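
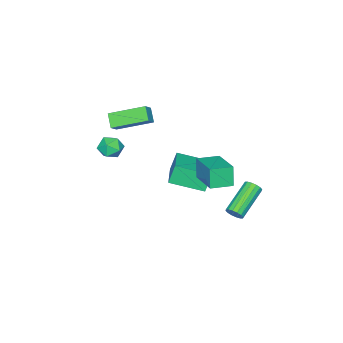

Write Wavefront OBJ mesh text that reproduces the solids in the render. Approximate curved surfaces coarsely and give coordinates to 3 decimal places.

v -0.102 -4.82 2.86
v 0.51 -4.654 3.396
v -1.131 -3.235 3.547
v -0.518 -3.07 4.082
v 0.298 -4.29 2.238
v 0.911 -4.125 2.773
v -0.73 -2.706 2.924
v -0.118 -2.54 3.46
v -0.42 1.702 1.249
v -0.672 1.473 2.379
v 0.555 3.29 1.789
v 0.303 3.061 2.919
v 0.577 1.059 1.341
v 0.325 0.83 2.471
v 1.552 2.647 1.881
v 1.3 2.418 3.011
v 3.211 -1.669 4.425
v 3.569 -1.251 3.968
v 3.351 -2.569 3.712
v 3.709 -2.151 3.255
v 3.999 -2.322 3.886
v 3.913 -1.765 4.326
v 3.007 -2.055 3.354
v 2.921 -1.498 3.794
v 3.442 -1.49 3.306
v 4.056 -1.655 3.634
v 2.864 -2.165 4.046
v 3.478 -2.33 4.374
v -3.828 -1.792 -2.785
v -4.239 -1.679 -1.664
v -2.258 -0.624 -2.328
v -2.668 -0.511 -1.206
v -2.812 -3.369 -2.254
v -3.222 -3.256 -1.132
v -1.241 -2.201 -1.796
v -1.652 -2.088 -0.675
v -0.761 2.385 -1.619
v -0.522 2.196 -1.223
v -2.26 2.046 -0.245
v -2.499 2.235 -0.641
v -0.522 2.452 -1.185
v -2.26 2.302 -0.207
v -0.587 2.69 -1.263
v -2.325 2.54 -0.285
v -0.698 2.847 -1.437
v -2.436 2.696 -0.459
v -0.826 2.879 -1.66
v -2.564 2.729 -0.681
v -0.937 2.779 -1.871
v -2.675 2.629 -0.893
v -1 2.574 -2.015
v -2.738 2.424 -1.037
v -1 2.318 -2.053
v -2.738 2.168 -1.075
v -0.935 2.08 -1.975
v -2.673 1.93 -0.997
v -0.824 1.924 -1.801
v -2.562 1.773 -0.823
v -0.696 1.891 -1.579
v -2.434 1.741 -0.6
v -0.585 1.991 -1.367
v -2.323 1.841 -0.389
f 2 4 1
f 5 2 1
f 1 4 3
f 3 5 1
f 2 8 4
f 6 2 5
f 6 8 2
f 4 8 3
f 7 5 3
f 3 8 7
f 7 6 5
f 8 6 7
f 10 12 9
f 13 10 9
f 9 12 11
f 11 13 9
f 10 16 12
f 14 10 13
f 14 16 10
f 12 16 11
f 15 13 11
f 11 16 15
f 15 14 13
f 16 14 15
f 17 28 22
f 17 22 18
f 17 18 24
f 17 24 27
f 17 27 28
f 18 22 26
f 22 28 21
f 28 27 19
f 27 24 23
f 24 18 25
f 20 26 21
f 20 21 19
f 20 19 23
f 20 23 25
f 20 25 26
f 21 26 22
f 19 21 28
f 23 19 27
f 25 23 24
f 26 25 18
f 30 32 29
f 33 30 29
f 29 32 31
f 31 33 29
f 30 36 32
f 34 30 33
f 34 36 30
f 32 36 31
f 35 33 31
f 31 36 35
f 35 34 33
f 36 34 35
f 38 37 41
f 38 41 39
f 39 41 42
f 39 42 40
f 41 37 43
f 41 43 42
f 42 43 44
f 42 44 40
f 43 37 45
f 43 45 44
f 44 45 46
f 44 46 40
f 45 37 47
f 45 47 46
f 46 47 48
f 46 48 40
f 47 37 49
f 47 49 48
f 48 49 50
f 48 50 40
f 49 37 51
f 49 51 50
f 50 51 52
f 50 52 40
f 51 37 53
f 51 53 52
f 52 53 54
f 52 54 40
f 53 37 55
f 53 55 54
f 54 55 56
f 54 56 40
f 55 37 57
f 55 57 56
f 56 57 58
f 56 58 40
f 57 37 59
f 57 59 58
f 58 59 60
f 58 60 40
f 59 37 61
f 59 61 60
f 60 61 62
f 60 62 40
f 61 37 38
f 61 38 62
f 62 38 39
f 62 39 40



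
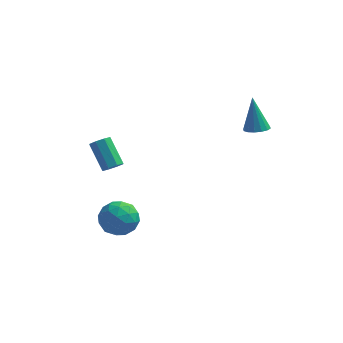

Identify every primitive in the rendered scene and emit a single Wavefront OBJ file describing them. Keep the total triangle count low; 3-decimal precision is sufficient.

v -2.798 -2.056 1.296
v -2.491 -2.357 1.729
v -3.375 -1.465 2.976
v -3.682 -1.164 2.544
v -2.277 -1.963 1.6
v -3.161 -1.071 2.847
v -2.368 -1.624 1.292
v -3.252 -0.731 2.539
v -2.711 -1.538 0.987
v -3.595 -0.645 2.234
v -3.105 -1.755 0.864
v -3.989 -0.863 2.111
v -3.319 -2.149 0.993
v -4.203 -1.257 2.24
v -3.228 -2.489 1.301
v -4.112 -1.596 2.548
v -2.885 -2.575 1.606
v -3.769 -1.682 2.853
v 3.657 3.21 1.538
v 4.272 2.878 1.749
v 3.283 3.79 3.542
v 4.375 3.231 1.665
v 4.286 3.579 1.548
v 4.028 3.828 1.428
v 3.671 3.911 1.337
v 3.31 3.806 1.3
v 3.042 3.542 1.327
v 2.938 3.188 1.41
v 3.027 2.84 1.528
v 3.285 2.591 1.648
v 3.642 2.508 1.738
v 4.004 2.613 1.775
v -3.246 -3.54 -1.419
v -2.647 -2.857 -0.756
v -1.713 -4.103 -2.224
v -1.114 -3.42 -1.561
v -1.628 -4.32 -1.123
v -2.575 -3.972 -0.626
v -1.785 -2.988 -2.354
v -2.732 -2.64 -1.857
v -1.744 -2.515 -1.334
v -1.647 -3.338 -0.573
v -2.713 -3.622 -2.407
v -2.616 -4.445 -1.646
v -3.081 -3.149 -1.017
v -1.279 -3.811 -1.963
v -1.581 -4.34 -1.706
v -1.229 -3.938 -1.316
v -3.039 -3.804 -0.94
v -2.686 -3.403 -0.551
v -2.088 -4.263 -0.766
v -1.674 -3.557 -2.429
v -1.321 -3.156 -2.04
v -3.131 -3.022 -1.664
v -2.779 -2.62 -1.274
v -2.272 -2.697 -2.214
v -2.198 -2.547 -0.967
v -1.297 -2.878 -1.44
v -1.691 -2.624 -1.906
v -2.248 -2.419 -1.614
v -2.141 -3.03 -0.52
v -1.24 -3.361 -0.993
v -1.542 -3.89 -0.736
v -2.099 -3.686 -0.443
v -1.61 -2.83 -0.86
v -3.12 -3.599 -1.987
v -2.219 -3.93 -2.46
v -2.261 -3.274 -2.537
v -2.818 -3.07 -2.244
v -3.063 -4.082 -1.54
v -2.162 -4.413 -2.013
v -2.112 -4.541 -1.366
v -2.669 -4.336 -1.074
v -2.75 -4.13 -2.12
f 2 1 5
f 2 5 3
f 3 5 6
f 3 6 4
f 5 1 7
f 5 7 6
f 6 7 8
f 6 8 4
f 7 1 9
f 7 9 8
f 8 9 10
f 8 10 4
f 9 1 11
f 9 11 10
f 10 11 12
f 10 12 4
f 11 1 13
f 11 13 12
f 12 13 14
f 12 14 4
f 13 1 15
f 13 15 14
f 14 15 16
f 14 16 4
f 15 1 17
f 15 17 16
f 16 17 18
f 16 18 4
f 17 1 2
f 17 2 18
f 18 2 3
f 18 3 4
f 20 19 22
f 20 22 21
f 22 19 23
f 22 23 21
f 23 19 24
f 23 24 21
f 24 19 25
f 24 25 21
f 25 19 26
f 25 26 21
f 26 19 27
f 26 27 21
f 27 19 28
f 27 28 21
f 28 19 29
f 28 29 21
f 29 19 30
f 29 30 21
f 30 19 31
f 30 31 21
f 31 19 32
f 31 32 21
f 32 19 20
f 32 20 21
f 33 70 49
f 70 44 73
f 49 73 38
f 70 73 49
f 33 49 45
f 49 38 50
f 45 50 34
f 49 50 45
f 33 45 54
f 45 34 55
f 54 55 40
f 45 55 54
f 33 54 66
f 54 40 69
f 66 69 43
f 54 69 66
f 33 66 70
f 66 43 74
f 70 74 44
f 66 74 70
f 34 50 61
f 50 38 64
f 61 64 42
f 50 64 61
f 38 73 51
f 73 44 72
f 51 72 37
f 73 72 51
f 44 74 71
f 74 43 67
f 71 67 35
f 74 67 71
f 43 69 68
f 69 40 56
f 68 56 39
f 69 56 68
f 40 55 60
f 55 34 57
f 60 57 41
f 55 57 60
f 36 62 48
f 62 42 63
f 48 63 37
f 62 63 48
f 36 48 46
f 48 37 47
f 46 47 35
f 48 47 46
f 36 46 53
f 46 35 52
f 53 52 39
f 46 52 53
f 36 53 58
f 53 39 59
f 58 59 41
f 53 59 58
f 36 58 62
f 58 41 65
f 62 65 42
f 58 65 62
f 37 63 51
f 63 42 64
f 51 64 38
f 63 64 51
f 35 47 71
f 47 37 72
f 71 72 44
f 47 72 71
f 39 52 68
f 52 35 67
f 68 67 43
f 52 67 68
f 41 59 60
f 59 39 56
f 60 56 40
f 59 56 60
f 42 65 61
f 65 41 57
f 61 57 34
f 65 57 61



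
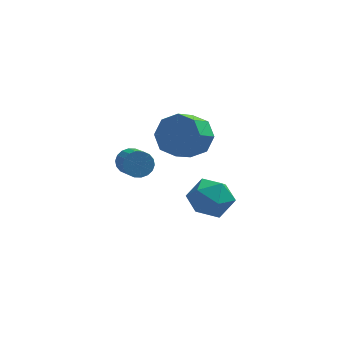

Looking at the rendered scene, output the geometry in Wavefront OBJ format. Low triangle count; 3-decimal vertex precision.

v 0.73 2.652 0.729
v 1.253 2.014 0.395
v 0.753 1.31 0.957
v 0.23 1.948 1.291
v 1.507 2.288 0.964
v 1.008 1.584 1.526
v 1.306 2.775 1.395
v 0.807 2.072 1.958
v 0.768 3.19 1.437
v 0.268 2.486 1.999
v 0.207 3.29 1.063
v -0.293 2.586 1.625
v -0.048 3.016 0.494
v -0.547 2.312 1.056
v 0.153 2.528 0.062
v -0.346 1.825 0.625
v 0.692 2.114 0.021
v 0.192 1.41 0.583
v 1.921 3.606 -3.696
v 2.312 3.091 -3.004
v 0.548 3.449 -3.036
v 0.939 2.934 -2.344
v 1.128 3.859 -2.41
v 1.976 3.956 -2.818
v 0.884 2.584 -3.222
v 1.732 2.681 -3.63
v 1.671 2.46 -2.711
v 1.822 3.248 -2.21
v 1.038 3.292 -3.83
v 1.189 4.08 -3.329
v -1.367 2.843 -0.726
v -0.893 2.808 -1.022
v -0.599 1.782 -0.43
v -1.073 1.817 -0.134
v -0.825 2.942 -0.823
v -0.53 1.917 -0.232
v -0.864 3.057 -0.605
v -0.57 2.031 -0.014
v -1.003 3.129 -0.411
v -0.708 2.103 0.18
v -1.214 3.144 -0.279
v -0.919 2.119 0.312
v -1.455 3.1 -0.236
v -1.161 2.074 0.355
v -1.679 3.005 -0.29
v -1.385 1.979 0.302
v -1.841 2.878 -0.43
v -1.547 1.852 0.162
v -1.91 2.743 -0.628
v -1.615 1.718 -0.037
v -1.87 2.629 -0.846
v -1.576 1.603 -0.255
v -1.732 2.557 -1.04
v -1.437 1.531 -0.449
v -1.521 2.541 -1.172
v -1.226 1.516 -0.581
v -1.279 2.586 -1.215
v -0.985 1.56 -0.624
v -1.055 2.681 -1.162
v -0.761 1.655 -0.57
f 2 1 5
f 2 5 3
f 3 5 6
f 3 6 4
f 5 1 7
f 5 7 6
f 6 7 8
f 6 8 4
f 7 1 9
f 7 9 8
f 8 9 10
f 8 10 4
f 9 1 11
f 9 11 10
f 10 11 12
f 10 12 4
f 11 1 13
f 11 13 12
f 12 13 14
f 12 14 4
f 13 1 15
f 13 15 14
f 14 15 16
f 14 16 4
f 15 1 17
f 15 17 16
f 16 17 18
f 16 18 4
f 17 1 2
f 17 2 18
f 18 2 3
f 18 3 4
f 19 30 24
f 19 24 20
f 19 20 26
f 19 26 29
f 19 29 30
f 20 24 28
f 24 30 23
f 30 29 21
f 29 26 25
f 26 20 27
f 22 28 23
f 22 23 21
f 22 21 25
f 22 25 27
f 22 27 28
f 23 28 24
f 21 23 30
f 25 21 29
f 27 25 26
f 28 27 20
f 32 31 35
f 32 35 33
f 33 35 36
f 33 36 34
f 35 31 37
f 35 37 36
f 36 37 38
f 36 38 34
f 37 31 39
f 37 39 38
f 38 39 40
f 38 40 34
f 39 31 41
f 39 41 40
f 40 41 42
f 40 42 34
f 41 31 43
f 41 43 42
f 42 43 44
f 42 44 34
f 43 31 45
f 43 45 44
f 44 45 46
f 44 46 34
f 45 31 47
f 45 47 46
f 46 47 48
f 46 48 34
f 47 31 49
f 47 49 48
f 48 49 50
f 48 50 34
f 49 31 51
f 49 51 50
f 50 51 52
f 50 52 34
f 51 31 53
f 51 53 52
f 52 53 54
f 52 54 34
f 53 31 55
f 53 55 54
f 54 55 56
f 54 56 34
f 55 31 57
f 55 57 56
f 56 57 58
f 56 58 34
f 57 31 59
f 57 59 58
f 58 59 60
f 58 60 34
f 59 31 32
f 59 32 60
f 60 32 33
f 60 33 34



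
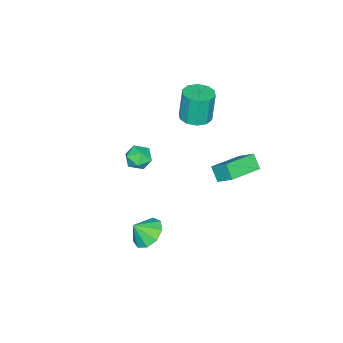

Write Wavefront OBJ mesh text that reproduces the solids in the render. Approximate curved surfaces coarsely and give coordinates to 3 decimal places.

v 1.018 -1.165 -2.975
v 1.38 -1.722 -3.553
v 1.462 -1.655 -2.225
v 1.745 -1.252 -3.463
v 1.77 -0.742 -3.145
v 1.443 -0.429 -2.747
v 0.917 -0.462 -2.456
v 0.438 -0.823 -2.408
v 0.23 -1.345 -2.625
v 0.391 -1.782 -3.006
v 0.845 -1.931 -3.372
v -2.913 1.665 -0.318
v -3.209 1.174 0.309
v -2.778 2.477 0.382
v -3.074 1.985 1.009
v -1.306 1.115 0.011
v -1.602 0.623 0.638
v -1.171 1.926 0.711
v -1.467 1.435 1.338
v -3.077 -1.03 2.298
v -2.439 -0.606 2.377
v -2.665 -0.566 3.981
v -3.303 -0.99 3.902
v -2.807 -0.309 2.318
v -3.033 -0.269 3.922
v -3.278 -0.288 2.251
v -3.503 -0.248 3.855
v -3.672 -0.55 2.202
v -3.897 -0.51 3.806
v -3.839 -0.996 2.19
v -4.065 -0.956 3.794
v -3.715 -1.454 2.219
v -3.941 -1.414 3.823
v -3.347 -1.751 2.278
v -3.573 -1.711 3.882
v -2.877 -1.772 2.345
v -3.102 -1.732 3.949
v -2.483 -1.51 2.394
v -2.708 -1.47 3.998
v -2.315 -1.064 2.406
v -2.541 -1.024 4.01
v -2.872 -3.321 -1.786
v -2.169 -3.274 -1.998
v -2.551 -4.026 -0.882
v -1.848 -3.979 -1.094
v -2.188 -3.39 -0.813
v -2.387 -2.954 -1.372
v -2.333 -4.346 -1.508
v -2.532 -3.91 -2.067
v -1.836 -3.907 -1.827
v -1.746 -3.316 -1.397
v -2.974 -3.984 -1.483
v -2.884 -3.393 -1.053
f 2 1 4
f 2 4 3
f 4 1 5
f 4 5 3
f 5 1 6
f 5 6 3
f 6 1 7
f 6 7 3
f 7 1 8
f 7 8 3
f 8 1 9
f 8 9 3
f 9 1 10
f 9 10 3
f 10 1 11
f 10 11 3
f 11 1 2
f 11 2 3
f 13 15 12
f 16 13 12
f 12 15 14
f 14 16 12
f 13 19 15
f 17 13 16
f 17 19 13
f 15 19 14
f 18 16 14
f 14 19 18
f 18 17 16
f 19 17 18
f 21 20 24
f 21 24 22
f 22 24 25
f 22 25 23
f 24 20 26
f 24 26 25
f 25 26 27
f 25 27 23
f 26 20 28
f 26 28 27
f 27 28 29
f 27 29 23
f 28 20 30
f 28 30 29
f 29 30 31
f 29 31 23
f 30 20 32
f 30 32 31
f 31 32 33
f 31 33 23
f 32 20 34
f 32 34 33
f 33 34 35
f 33 35 23
f 34 20 36
f 34 36 35
f 35 36 37
f 35 37 23
f 36 20 38
f 36 38 37
f 37 38 39
f 37 39 23
f 38 20 40
f 38 40 39
f 39 40 41
f 39 41 23
f 40 20 21
f 40 21 41
f 41 21 22
f 41 22 23
f 42 53 47
f 42 47 43
f 42 43 49
f 42 49 52
f 42 52 53
f 43 47 51
f 47 53 46
f 53 52 44
f 52 49 48
f 49 43 50
f 45 51 46
f 45 46 44
f 45 44 48
f 45 48 50
f 45 50 51
f 46 51 47
f 44 46 53
f 48 44 52
f 50 48 49
f 51 50 43



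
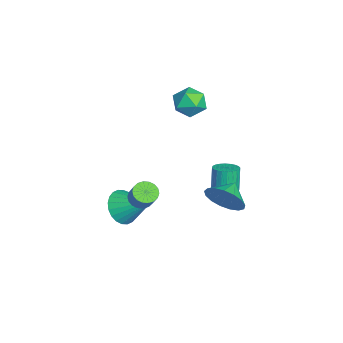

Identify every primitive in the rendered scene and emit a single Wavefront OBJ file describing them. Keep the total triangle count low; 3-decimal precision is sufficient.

v 0.825 2.832 -2.783
v 1.4 3.179 -2.028
v -0.045 3.388 -2.377
v 1.45 3.512 -2.375
v 1.358 3.69 -2.815
v 1.143 3.67 -3.248
v 0.856 3.459 -3.575
v 0.562 3.104 -3.72
v 0.328 2.687 -3.65
v 0.208 2.303 -3.382
v 0.229 2.04 -2.977
v 0.387 1.959 -2.527
v 0.646 2.078 -2.136
v 0.945 2.369 -1.894
v 1.217 2.767 -1.855
v 0.004 -1.652 -3.751
v 0.342 -1.239 -4.537
v 0.816 -0.368 -2.729
v 0.017 -1.065 -4.498
v -0.31 -0.98 -4.345
v -0.589 -0.997 -4.101
v -0.777 -1.114 -3.805
v -0.847 -1.313 -3.5
v -0.787 -1.563 -3.233
v -0.607 -1.827 -3.045
v -0.333 -2.064 -2.965
v -0.009 -2.238 -3.004
v 0.318 -2.323 -3.157
v 0.597 -2.306 -3.4
v 0.786 -2.189 -3.697
v 0.856 -1.99 -4.002
v 0.796 -1.74 -4.269
v 0.615 -1.476 -4.457
v 1.925 -0.925 -1.537
v 2.401 -0.843 -1.877
v 2.95 -0.654 -1.063
v 2.475 -0.735 -0.723
v 2.297 -0.602 -1.863
v 2.846 -0.413 -1.049
v 2.119 -0.426 -1.784
v 2.669 -0.236 -0.97
v 1.903 -0.347 -1.657
v 2.453 -0.158 -0.843
v 1.692 -0.384 -1.505
v 2.241 -0.194 -0.692
v 1.527 -0.527 -1.36
v 2.076 -0.338 -0.547
v 1.44 -0.749 -1.25
v 1.99 -0.56 -0.437
v 1.45 -1.006 -1.197
v 1.999 -0.817 -0.383
v 1.554 -1.247 -1.211
v 2.103 -1.058 -0.397
v 1.731 -1.424 -1.29
v 2.281 -1.234 -0.476
v 1.947 -1.502 -1.417
v 2.497 -1.313 -0.603
v 2.159 -1.466 -1.568
v 2.708 -1.276 -0.755
v 2.324 -1.322 -1.713
v 2.873 -1.133 -0.9
v 2.41 -1.1 -1.823
v 2.96 -0.911 -1.01
v -1.101 3.045 -3.697
v -0.688 2.585 -3.536
v -1.085 2.654 -2.321
v -1.499 3.115 -2.483
v -0.548 2.789 -3.502
v -0.946 2.858 -2.287
v -0.493 3.033 -3.498
v -0.891 3.102 -2.283
v -0.531 3.278 -3.524
v -0.928 3.347 -2.309
v -0.655 3.488 -3.577
v -1.053 3.557 -2.362
v -0.848 3.631 -3.648
v -1.245 3.7 -2.433
v -1.079 3.684 -3.726
v -1.476 3.753 -2.511
v -1.313 3.641 -3.8
v -1.71 3.71 -2.586
v -1.515 3.506 -3.859
v -1.912 3.575 -2.644
v -1.654 3.302 -3.893
v -2.052 3.371 -2.678
v -1.709 3.058 -3.897
v -2.107 3.127 -2.682
v -1.672 2.813 -3.871
v -2.069 2.882 -2.656
v -1.547 2.603 -3.818
v -1.945 2.672 -2.603
v -1.355 2.46 -3.747
v -1.752 2.529 -2.532
v -1.124 2.407 -3.669
v -1.521 2.476 -2.454
v -0.89 2.45 -3.594
v -1.287 2.519 -2.38
v -1.297 2.18 1.785
v -0.808 1.679 2.307
v -2.332 1.221 1.833
v -1.843 0.72 2.355
v -2.163 1.476 2.65
v -1.523 2.069 2.621
v -1.617 0.831 1.519
v -0.977 1.424 1.49
v -1.006 0.845 2.143
v -1.344 1.244 2.842
v -1.796 1.656 1.298
v -2.134 2.055 1.997
f 2 1 4
f 2 4 3
f 4 1 5
f 4 5 3
f 5 1 6
f 5 6 3
f 6 1 7
f 6 7 3
f 7 1 8
f 7 8 3
f 8 1 9
f 8 9 3
f 9 1 10
f 9 10 3
f 10 1 11
f 10 11 3
f 11 1 12
f 11 12 3
f 12 1 13
f 12 13 3
f 13 1 14
f 13 14 3
f 14 1 15
f 14 15 3
f 15 1 2
f 15 2 3
f 17 16 19
f 17 19 18
f 19 16 20
f 19 20 18
f 20 16 21
f 20 21 18
f 21 16 22
f 21 22 18
f 22 16 23
f 22 23 18
f 23 16 24
f 23 24 18
f 24 16 25
f 24 25 18
f 25 16 26
f 25 26 18
f 26 16 27
f 26 27 18
f 27 16 28
f 27 28 18
f 28 16 29
f 28 29 18
f 29 16 30
f 29 30 18
f 30 16 31
f 30 31 18
f 31 16 32
f 31 32 18
f 32 16 33
f 32 33 18
f 33 16 17
f 33 17 18
f 35 34 38
f 35 38 36
f 36 38 39
f 36 39 37
f 38 34 40
f 38 40 39
f 39 40 41
f 39 41 37
f 40 34 42
f 40 42 41
f 41 42 43
f 41 43 37
f 42 34 44
f 42 44 43
f 43 44 45
f 43 45 37
f 44 34 46
f 44 46 45
f 45 46 47
f 45 47 37
f 46 34 48
f 46 48 47
f 47 48 49
f 47 49 37
f 48 34 50
f 48 50 49
f 49 50 51
f 49 51 37
f 50 34 52
f 50 52 51
f 51 52 53
f 51 53 37
f 52 34 54
f 52 54 53
f 53 54 55
f 53 55 37
f 54 34 56
f 54 56 55
f 55 56 57
f 55 57 37
f 56 34 58
f 56 58 57
f 57 58 59
f 57 59 37
f 58 34 60
f 58 60 59
f 59 60 61
f 59 61 37
f 60 34 62
f 60 62 61
f 61 62 63
f 61 63 37
f 62 34 35
f 62 35 63
f 63 35 36
f 63 36 37
f 65 64 68
f 65 68 66
f 66 68 69
f 66 69 67
f 68 64 70
f 68 70 69
f 69 70 71
f 69 71 67
f 70 64 72
f 70 72 71
f 71 72 73
f 71 73 67
f 72 64 74
f 72 74 73
f 73 74 75
f 73 75 67
f 74 64 76
f 74 76 75
f 75 76 77
f 75 77 67
f 76 64 78
f 76 78 77
f 77 78 79
f 77 79 67
f 78 64 80
f 78 80 79
f 79 80 81
f 79 81 67
f 80 64 82
f 80 82 81
f 81 82 83
f 81 83 67
f 82 64 84
f 82 84 83
f 83 84 85
f 83 85 67
f 84 64 86
f 84 86 85
f 85 86 87
f 85 87 67
f 86 64 88
f 86 88 87
f 87 88 89
f 87 89 67
f 88 64 90
f 88 90 89
f 89 90 91
f 89 91 67
f 90 64 92
f 90 92 91
f 91 92 93
f 91 93 67
f 92 64 94
f 92 94 93
f 93 94 95
f 93 95 67
f 94 64 96
f 94 96 95
f 95 96 97
f 95 97 67
f 96 64 65
f 96 65 97
f 97 65 66
f 97 66 67
f 98 109 103
f 98 103 99
f 98 99 105
f 98 105 108
f 98 108 109
f 99 103 107
f 103 109 102
f 109 108 100
f 108 105 104
f 105 99 106
f 101 107 102
f 101 102 100
f 101 100 104
f 101 104 106
f 101 106 107
f 102 107 103
f 100 102 109
f 104 100 108
f 106 104 105
f 107 106 99



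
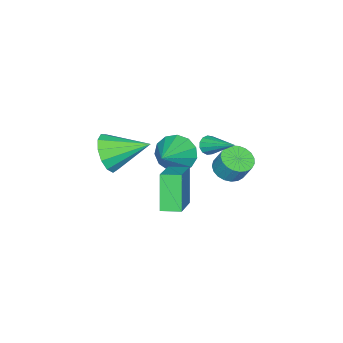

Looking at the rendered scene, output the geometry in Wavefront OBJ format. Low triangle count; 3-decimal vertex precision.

v -4.817 -0.745 -1.565
v -4.46 -0.228 -2.444
v -3.063 -0.375 -0.635
v -4.733 0.191 -2.097
v -5.032 0.313 -1.581
v -5.263 0.099 -1.06
v -5.353 -0.383 -0.7
v -5.272 -0.98 -0.614
v -5.047 -1.503 -0.83
v -4.749 -1.785 -1.28
v -4.473 -1.737 -1.82
v -4.306 -1.374 -2.279
v -4.301 -0.812 -2.512
v 1.195 -0.257 2.59
v 1.972 -0.242 3.325
v 0.385 1.437 3.41
v 2.174 0.081 2.858
v 2.066 0.297 2.306
v 1.681 0.336 1.843
v 1.142 0.187 1.618
v 0.62 -0.103 1.701
v 0.28 -0.442 2.067
v 0.232 -0.722 2.598
v 0.489 -0.855 3.127
v 0.971 -0.798 3.485
v 1.524 -0.57 3.559
v -3.445 3.076 -0.047
v -2.874 3.567 -0.37
v -2.764 4.095 0.623
v -3.335 3.604 0.947
v -3.16 3.742 -0.432
v -3.05 4.269 0.562
v -3.496 3.801 -0.426
v -3.386 4.329 0.567
v -3.823 3.736 -0.355
v -3.713 4.263 0.638
v -4.084 3.556 -0.231
v -3.975 4.083 0.763
v -4.235 3.293 -0.074
v -4.126 3.82 0.919
v -4.25 2.993 0.087
v -4.14 3.52 1.08
v -4.125 2.707 0.225
v -4.015 3.234 1.218
v -3.882 2.485 0.316
v -3.773 3.012 1.309
v -3.564 2.365 0.344
v -3.455 2.893 1.337
v -3.226 2.369 0.305
v -3.116 2.896 1.298
v -2.925 2.494 0.205
v -2.815 3.022 1.198
v -2.714 2.72 0.062
v -2.604 3.248 1.055
v -2.629 3.008 -0.101
v -2.52 3.536 0.893
v -2.686 3.308 -0.253
v -2.576 3.835 0.74
v 0.335 2.328 -0.173
v -0.409 1.825 1.535
v -0.076 3.181 -0.101
v -0.82 2.678 1.608
v 2.12 3.102 0.832
v 1.376 2.599 2.541
v 1.709 3.955 0.905
v 0.965 3.452 2.613
v -1.691 3.097 2.718
v -1.355 2.846 3.025
v -1.349 4.663 3.622
v -1.2 2.945 2.796
v -1.202 3.091 2.542
v -1.359 3.24 2.345
v -1.622 3.343 2.265
v -1.906 3.368 2.33
v -2.123 3.307 2.518
v -2.202 3.179 2.769
v -2.12 3.026 3.004
v -1.901 2.894 3.149
v -1.616 2.828 3.156
f 2 1 4
f 2 4 3
f 4 1 5
f 4 5 3
f 5 1 6
f 5 6 3
f 6 1 7
f 6 7 3
f 7 1 8
f 7 8 3
f 8 1 9
f 8 9 3
f 9 1 10
f 9 10 3
f 10 1 11
f 10 11 3
f 11 1 12
f 11 12 3
f 12 1 13
f 12 13 3
f 13 1 2
f 13 2 3
f 15 14 17
f 15 17 16
f 17 14 18
f 17 18 16
f 18 14 19
f 18 19 16
f 19 14 20
f 19 20 16
f 20 14 21
f 20 21 16
f 21 14 22
f 21 22 16
f 22 14 23
f 22 23 16
f 23 14 24
f 23 24 16
f 24 14 25
f 24 25 16
f 25 14 26
f 25 26 16
f 26 14 15
f 26 15 16
f 28 27 31
f 28 31 29
f 29 31 32
f 29 32 30
f 31 27 33
f 31 33 32
f 32 33 34
f 32 34 30
f 33 27 35
f 33 35 34
f 34 35 36
f 34 36 30
f 35 27 37
f 35 37 36
f 36 37 38
f 36 38 30
f 37 27 39
f 37 39 38
f 38 39 40
f 38 40 30
f 39 27 41
f 39 41 40
f 40 41 42
f 40 42 30
f 41 27 43
f 41 43 42
f 42 43 44
f 42 44 30
f 43 27 45
f 43 45 44
f 44 45 46
f 44 46 30
f 45 27 47
f 45 47 46
f 46 47 48
f 46 48 30
f 47 27 49
f 47 49 48
f 48 49 50
f 48 50 30
f 49 27 51
f 49 51 50
f 50 51 52
f 50 52 30
f 51 27 53
f 51 53 52
f 52 53 54
f 52 54 30
f 53 27 55
f 53 55 54
f 54 55 56
f 54 56 30
f 55 27 57
f 55 57 56
f 56 57 58
f 56 58 30
f 57 27 28
f 57 28 58
f 58 28 29
f 58 29 30
f 60 62 59
f 63 60 59
f 59 62 61
f 61 63 59
f 60 66 62
f 64 60 63
f 64 66 60
f 62 66 61
f 65 63 61
f 61 66 65
f 65 64 63
f 66 64 65
f 68 67 70
f 68 70 69
f 70 67 71
f 70 71 69
f 71 67 72
f 71 72 69
f 72 67 73
f 72 73 69
f 73 67 74
f 73 74 69
f 74 67 75
f 74 75 69
f 75 67 76
f 75 76 69
f 76 67 77
f 76 77 69
f 77 67 78
f 77 78 69
f 78 67 79
f 78 79 69
f 79 67 68
f 79 68 69



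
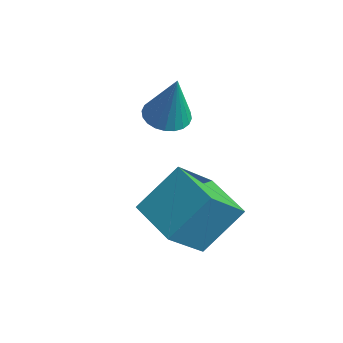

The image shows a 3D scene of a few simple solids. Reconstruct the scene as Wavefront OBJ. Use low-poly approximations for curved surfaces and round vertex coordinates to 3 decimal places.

v 0.301 -4.204 -2.093
v 0.824 -2.844 -0.857
v 0.588 -2.893 -3.656
v 1.11 -1.533 -2.421
v 1.91 -4.707 -2.219
v 2.432 -3.347 -0.984
v 2.196 -3.396 -3.783
v 2.719 -2.036 -2.547
v -0.923 -1.173 -0.606
v -0.171 -1.326 -0.751
v -0.557 -1.107 1.226
v -0.174 -1.022 -0.761
v -0.29 -0.741 -0.748
v -0.502 -0.525 -0.714
v -0.779 -0.409 -0.663
v -1.077 -0.409 -0.604
v -1.352 -0.525 -0.544
v -1.562 -0.74 -0.495
v -1.674 -1.021 -0.462
v -1.672 -1.325 -0.451
v -1.556 -1.606 -0.464
v -1.343 -1.821 -0.499
v -1.067 -1.938 -0.55
v -0.768 -1.938 -0.609
v -0.493 -1.822 -0.668
v -0.284 -1.607 -0.718
f 2 4 1
f 5 2 1
f 1 4 3
f 3 5 1
f 2 8 4
f 6 2 5
f 6 8 2
f 4 8 3
f 7 5 3
f 3 8 7
f 7 6 5
f 8 6 7
f 10 9 12
f 10 12 11
f 12 9 13
f 12 13 11
f 13 9 14
f 13 14 11
f 14 9 15
f 14 15 11
f 15 9 16
f 15 16 11
f 16 9 17
f 16 17 11
f 17 9 18
f 17 18 11
f 18 9 19
f 18 19 11
f 19 9 20
f 19 20 11
f 20 9 21
f 20 21 11
f 21 9 22
f 21 22 11
f 22 9 23
f 22 23 11
f 23 9 24
f 23 24 11
f 24 9 25
f 24 25 11
f 25 9 26
f 25 26 11
f 26 9 10
f 26 10 11



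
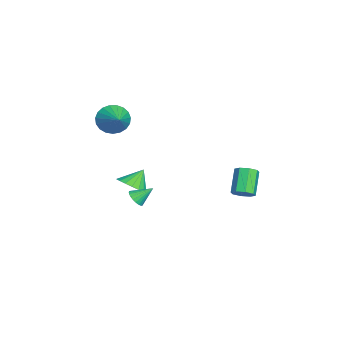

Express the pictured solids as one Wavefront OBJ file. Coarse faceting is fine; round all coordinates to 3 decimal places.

v -0.11 3.571 -2.88
v 0.273 3.153 -2.437
v -0.927 3.371 -1.196
v -1.31 3.789 -1.64
v 0.411 3.685 -2.397
v -0.789 3.903 -1.156
v 0.244 4.151 -2.64
v -0.957 4.368 -1.399
v -0.131 4.277 -3.024
v -1.331 4.494 -1.783
v -0.493 3.989 -3.324
v -1.693 4.207 -2.083
v -0.631 3.457 -3.364
v -1.831 3.675 -2.123
v -0.463 2.992 -3.121
v -1.664 3.209 -1.88
v -0.089 2.866 -2.737
v -1.289 3.083 -1.496
v -1.019 -2.791 -2.846
v -0.304 -3.11 -2.192
v -1.641 -2.109 -1.834
v -0.131 -2.72 -2.348
v -0.134 -2.344 -2.603
v -0.313 -2.057 -2.906
v -0.631 -1.915 -3.197
v -1.026 -1.946 -3.419
v -1.419 -2.145 -3.527
v -1.733 -2.471 -3.5
v -1.906 -2.861 -3.344
v -1.903 -3.237 -3.09
v -1.725 -3.524 -2.787
v -1.407 -3.666 -2.496
v -1.012 -3.635 -2.274
v -0.618 -3.436 -2.166
v -3.637 -3.93 1.201
v -3.299 -3.505 0.302
v -1.983 -3.47 2.039
v -3.492 -3.165 0.496
v -3.71 -2.957 0.812
v -3.915 -2.918 1.195
v -4.073 -3.053 1.58
v -4.154 -3.34 1.898
v -4.147 -3.729 2.097
v -4.051 -4.153 2.14
v -3.883 -4.538 2.021
v -3.673 -4.818 1.76
v -3.457 -4.945 1.403
v -3.272 -4.896 1.01
v -3.149 -4.68 0.651
v -3.112 -4.334 0.387
v -3.165 -3.919 0.263
v 3.279 -2.358 -1.191
v 3.854 -2.204 -1.323
v 3.201 -1.422 -0.429
v 3.734 -2.08 -1.487
v 3.544 -1.999 -1.606
v 3.314 -1.973 -1.662
v 3.079 -2.005 -1.646
v 2.874 -2.091 -1.561
v 2.731 -2.218 -1.419
v 2.671 -2.366 -1.243
v 2.704 -2.513 -1.059
v 2.824 -2.637 -0.895
v 3.013 -2.718 -0.776
v 3.243 -2.744 -0.72
v 3.478 -2.712 -0.736
v 3.683 -2.626 -0.821
v 3.827 -2.499 -0.962
v 3.886 -2.351 -1.139
f 2 1 5
f 2 5 3
f 3 5 6
f 3 6 4
f 5 1 7
f 5 7 6
f 6 7 8
f 6 8 4
f 7 1 9
f 7 9 8
f 8 9 10
f 8 10 4
f 9 1 11
f 9 11 10
f 10 11 12
f 10 12 4
f 11 1 13
f 11 13 12
f 12 13 14
f 12 14 4
f 13 1 15
f 13 15 14
f 14 15 16
f 14 16 4
f 15 1 17
f 15 17 16
f 16 17 18
f 16 18 4
f 17 1 2
f 17 2 18
f 18 2 3
f 18 3 4
f 20 19 22
f 20 22 21
f 22 19 23
f 22 23 21
f 23 19 24
f 23 24 21
f 24 19 25
f 24 25 21
f 25 19 26
f 25 26 21
f 26 19 27
f 26 27 21
f 27 19 28
f 27 28 21
f 28 19 29
f 28 29 21
f 29 19 30
f 29 30 21
f 30 19 31
f 30 31 21
f 31 19 32
f 31 32 21
f 32 19 33
f 32 33 21
f 33 19 34
f 33 34 21
f 34 19 20
f 34 20 21
f 36 35 38
f 36 38 37
f 38 35 39
f 38 39 37
f 39 35 40
f 39 40 37
f 40 35 41
f 40 41 37
f 41 35 42
f 41 42 37
f 42 35 43
f 42 43 37
f 43 35 44
f 43 44 37
f 44 35 45
f 44 45 37
f 45 35 46
f 45 46 37
f 46 35 47
f 46 47 37
f 47 35 48
f 47 48 37
f 48 35 49
f 48 49 37
f 49 35 50
f 49 50 37
f 50 35 51
f 50 51 37
f 51 35 36
f 51 36 37
f 53 52 55
f 53 55 54
f 55 52 56
f 55 56 54
f 56 52 57
f 56 57 54
f 57 52 58
f 57 58 54
f 58 52 59
f 58 59 54
f 59 52 60
f 59 60 54
f 60 52 61
f 60 61 54
f 61 52 62
f 61 62 54
f 62 52 63
f 62 63 54
f 63 52 64
f 63 64 54
f 64 52 65
f 64 65 54
f 65 52 66
f 65 66 54
f 66 52 67
f 66 67 54
f 67 52 68
f 67 68 54
f 68 52 69
f 68 69 54
f 69 52 53
f 69 53 54



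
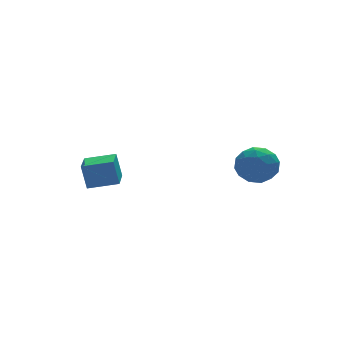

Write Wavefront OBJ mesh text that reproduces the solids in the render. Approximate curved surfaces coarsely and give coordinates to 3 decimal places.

v 1.957 -2.559 0.223
v 2.348 -1.929 0.846
v 2.932 -3.671 0.734
v 3.323 -3.041 1.357
v 2.417 -3.354 1.49
v 1.814 -2.667 1.174
v 3.466 -2.933 0.406
v 2.863 -2.246 0.09
v 3.28 -2.161 0.959
v 2.632 -2.421 1.628
v 2.648 -3.179 -0.048
v 2 -3.439 0.621
v 2.067 -2.146 0.489
v 3.213 -3.454 1.091
v 2.681 -3.637 1.169
v 2.911 -3.268 1.535
v 1.753 -2.58 0.682
v 1.983 -2.21 1.048
v 2.024 -3.048 1.427
v 3.297 -3.39 0.532
v 3.527 -3.02 0.898
v 2.369 -2.332 0.045
v 2.599 -1.963 0.411
v 3.256 -2.552 0.153
v 2.844 -1.913 0.922
v 3.418 -2.566 1.222
v 3.501 -2.503 0.664
v 3.147 -2.099 0.478
v 2.464 -2.066 1.315
v 3.037 -2.719 1.616
v 2.505 -2.903 1.694
v 2.15 -2.499 1.508
v 3.012 -2.202 1.382
v 2.243 -2.881 -0.036
v 2.816 -3.534 0.265
v 3.13 -3.101 0.072
v 2.775 -2.697 -0.114
v 1.862 -3.034 0.358
v 2.436 -3.687 0.658
v 2.133 -3.501 1.102
v 1.779 -3.097 0.916
v 2.268 -3.398 0.198
v -3.075 1.197 -1.21
v -3.233 1.444 -0.036
v -2.455 2.494 -1.399
v -2.612 2.741 -0.225
v -1.868 0.659 -0.935
v -2.025 0.906 0.239
v -1.247 1.956 -1.124
v -1.405 2.203 0.05
f 1 38 17
f 38 12 41
f 17 41 6
f 38 41 17
f 1 17 13
f 17 6 18
f 13 18 2
f 17 18 13
f 1 13 22
f 13 2 23
f 22 23 8
f 13 23 22
f 1 22 34
f 22 8 37
f 34 37 11
f 22 37 34
f 1 34 38
f 34 11 42
f 38 42 12
f 34 42 38
f 2 18 29
f 18 6 32
f 29 32 10
f 18 32 29
f 6 41 19
f 41 12 40
f 19 40 5
f 41 40 19
f 12 42 39
f 42 11 35
f 39 35 3
f 42 35 39
f 11 37 36
f 37 8 24
f 36 24 7
f 37 24 36
f 8 23 28
f 23 2 25
f 28 25 9
f 23 25 28
f 4 30 16
f 30 10 31
f 16 31 5
f 30 31 16
f 4 16 14
f 16 5 15
f 14 15 3
f 16 15 14
f 4 14 21
f 14 3 20
f 21 20 7
f 14 20 21
f 4 21 26
f 21 7 27
f 26 27 9
f 21 27 26
f 4 26 30
f 26 9 33
f 30 33 10
f 26 33 30
f 5 31 19
f 31 10 32
f 19 32 6
f 31 32 19
f 3 15 39
f 15 5 40
f 39 40 12
f 15 40 39
f 7 20 36
f 20 3 35
f 36 35 11
f 20 35 36
f 9 27 28
f 27 7 24
f 28 24 8
f 27 24 28
f 10 33 29
f 33 9 25
f 29 25 2
f 33 25 29
f 44 46 43
f 47 44 43
f 43 46 45
f 45 47 43
f 44 50 46
f 48 44 47
f 48 50 44
f 46 50 45
f 49 47 45
f 45 50 49
f 49 48 47
f 50 48 49



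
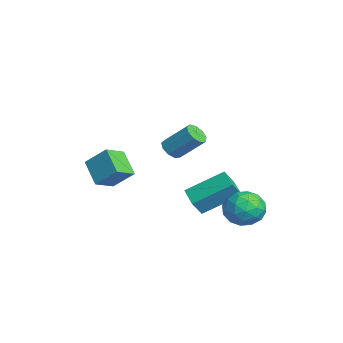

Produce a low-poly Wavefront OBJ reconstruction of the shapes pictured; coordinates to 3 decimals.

v 3.708 -1.658 2.397
v 3.893 -1.358 2.029
v 4.357 -0.482 2.974
v 4.172 -0.782 3.343
v 3.565 -1.266 2.104
v 4.029 -0.39 3.049
v 3.304 -1.358 2.317
v 3.768 -0.481 3.262
v 3.232 -1.59 2.567
v 3.696 -0.713 3.512
v 3.383 -1.854 2.738
v 3.846 -0.977 3.683
v 3.686 -2.026 2.749
v 4.149 -1.15 3.695
v 3.999 -2.027 2.596
v 4.463 -1.15 3.542
v 4.176 -1.855 2.35
v 4.64 -0.978 3.295
v 4.135 -1.591 2.126
v 4.598 -0.714 3.071
v -0.941 -4.254 -0.125
v -0.479 -3.463 0.71
v -1.503 -3.458 -0.568
v -1.041 -2.667 0.267
v 0.061 -3.993 -0.927
v 0.523 -3.202 -0.092
v -0.501 -3.197 -1.37
v -0.039 -2.406 -0.535
v 2.921 1.882 -0.697
v 3.74 1.643 -0.997
v 2.3 0.997 -1.683
v 3.119 0.758 -1.983
v 2.845 0.497 -1.162
v 3.229 1.044 -0.553
v 2.811 1.596 -2.127
v 3.195 2.143 -1.518
v 3.672 1.466 -1.882
v 3.693 0.787 -1.285
v 2.347 1.853 -1.395
v 2.368 1.174 -0.798
v 3.385 1.84 -0.76
v 2.655 0.8 -1.92
v 2.494 0.646 -1.437
v 2.975 0.506 -1.614
v 3.084 1.488 -0.499
v 3.566 1.348 -0.676
v 3.04 0.674 -0.773
v 2.474 1.292 -2.004
v 2.956 1.152 -2.181
v 3.065 2.134 -1.066
v 3.546 1.994 -1.243
v 3 1.966 -1.907
v 3.826 1.596 -1.457
v 3.461 1.076 -2.036
v 3.28 1.568 -2.121
v 3.506 1.89 -1.763
v 3.838 1.197 -1.106
v 3.474 0.676 -1.686
v 3.313 0.523 -1.203
v 3.538 0.845 -0.845
v 3.799 1.093 -1.626
v 2.566 1.964 -0.994
v 2.202 1.443 -1.574
v 2.502 1.795 -1.835
v 2.727 2.117 -1.477
v 2.579 1.564 -0.644
v 2.214 1.044 -1.223
v 2.534 0.75 -0.917
v 2.76 1.072 -0.559
v 2.241 1.547 -1.054
v -0.562 0.094 -2.492
v -0.307 -0.35 -1.776
v -0.466 1.697 -1.534
v -0.212 1.253 -0.818
v 0.452 0.207 -2.782
v 0.706 -0.237 -2.066
v 0.547 1.81 -1.824
v 0.802 1.366 -1.108
f 2 1 5
f 2 5 3
f 3 5 6
f 3 6 4
f 5 1 7
f 5 7 6
f 6 7 8
f 6 8 4
f 7 1 9
f 7 9 8
f 8 9 10
f 8 10 4
f 9 1 11
f 9 11 10
f 10 11 12
f 10 12 4
f 11 1 13
f 11 13 12
f 12 13 14
f 12 14 4
f 13 1 15
f 13 15 14
f 14 15 16
f 14 16 4
f 15 1 17
f 15 17 16
f 16 17 18
f 16 18 4
f 17 1 19
f 17 19 18
f 18 19 20
f 18 20 4
f 19 1 2
f 19 2 20
f 20 2 3
f 20 3 4
f 22 24 21
f 25 22 21
f 21 24 23
f 23 25 21
f 22 28 24
f 26 22 25
f 26 28 22
f 24 28 23
f 27 25 23
f 23 28 27
f 27 26 25
f 28 26 27
f 29 66 45
f 66 40 69
f 45 69 34
f 66 69 45
f 29 45 41
f 45 34 46
f 41 46 30
f 45 46 41
f 29 41 50
f 41 30 51
f 50 51 36
f 41 51 50
f 29 50 62
f 50 36 65
f 62 65 39
f 50 65 62
f 29 62 66
f 62 39 70
f 66 70 40
f 62 70 66
f 30 46 57
f 46 34 60
f 57 60 38
f 46 60 57
f 34 69 47
f 69 40 68
f 47 68 33
f 69 68 47
f 40 70 67
f 70 39 63
f 67 63 31
f 70 63 67
f 39 65 64
f 65 36 52
f 64 52 35
f 65 52 64
f 36 51 56
f 51 30 53
f 56 53 37
f 51 53 56
f 32 58 44
f 58 38 59
f 44 59 33
f 58 59 44
f 32 44 42
f 44 33 43
f 42 43 31
f 44 43 42
f 32 42 49
f 42 31 48
f 49 48 35
f 42 48 49
f 32 49 54
f 49 35 55
f 54 55 37
f 49 55 54
f 32 54 58
f 54 37 61
f 58 61 38
f 54 61 58
f 33 59 47
f 59 38 60
f 47 60 34
f 59 60 47
f 31 43 67
f 43 33 68
f 67 68 40
f 43 68 67
f 35 48 64
f 48 31 63
f 64 63 39
f 48 63 64
f 37 55 56
f 55 35 52
f 56 52 36
f 55 52 56
f 38 61 57
f 61 37 53
f 57 53 30
f 61 53 57
f 72 74 71
f 75 72 71
f 71 74 73
f 73 75 71
f 72 78 74
f 76 72 75
f 76 78 72
f 74 78 73
f 77 75 73
f 73 78 77
f 77 76 75
f 78 76 77



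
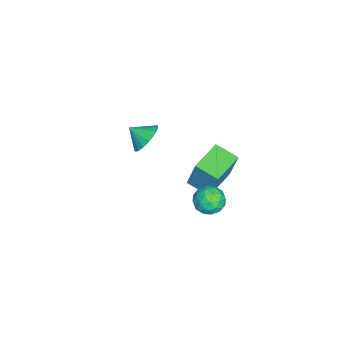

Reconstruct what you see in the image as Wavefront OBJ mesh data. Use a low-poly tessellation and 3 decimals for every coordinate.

v -1.219 0.411 -1.459
v -0.941 0.915 0.498
v -0.689 1.76 -1.882
v -0.411 2.264 0.075
v 0.791 -0.404 -1.535
v 1.069 0.1 0.422
v 1.321 0.945 -1.958
v 1.599 1.449 -0.001
v 3.834 1.945 1.21
v 4.64 1.791 0.719
v 3.12 0.849 0.381
v 3.926 0.695 -0.11
v 3.874 0.449 0.814
v 4.315 1.126 1.325
v 3.445 1.514 -0.225
v 3.886 2.191 0.286
v 4.4 1.524 -0.168
v 4.665 0.866 0.474
v 3.095 1.774 0.626
v 3.36 1.116 1.268
v 4.3 1.964 1.037
v 3.46 0.676 0.063
v 3.43 0.531 0.606
v 3.904 0.441 0.317
v 4.109 1.574 1.394
v 4.583 1.483 1.105
v 4.132 0.694 1.161
v 3.177 1.157 -0.005
v 3.651 1.066 -0.294
v 3.856 2.199 0.783
v 4.33 2.109 0.494
v 3.628 1.946 -0.061
v 4.632 1.717 0.227
v 4.213 1.073 -0.26
v 3.93 1.554 -0.328
v 4.189 1.952 -0.027
v 4.788 1.33 0.604
v 4.369 0.686 0.117
v 4.338 0.541 0.66
v 4.597 0.939 0.961
v 4.647 1.173 0.083
v 3.391 1.954 0.983
v 2.972 1.31 0.496
v 3.163 1.701 0.139
v 3.422 2.099 0.44
v 3.547 1.567 1.36
v 3.128 0.923 0.873
v 3.571 0.688 1.127
v 3.83 1.086 1.428
v 3.113 1.467 1.017
v -3.411 -3.489 -2.282
v -2.555 -3.18 -1.683
v -3.549 -4.511 -1.558
v -2.899 -2.98 -1.465
v -3.331 -2.868 -1.389
v -3.778 -2.863 -1.468
v -4.161 -2.967 -1.687
v -4.414 -3.161 -2.009
v -4.494 -3.411 -2.378
v -4.387 -3.675 -2.73
v -4.111 -3.907 -3.005
v -3.714 -4.066 -3.155
v -3.265 -4.126 -3.154
v -2.841 -4.075 -3.002
v -2.516 -3.923 -2.726
v -2.345 -3.696 -2.372
v -2.359 -3.433 -2.003
f 2 4 1
f 5 2 1
f 1 4 3
f 3 5 1
f 2 8 4
f 6 2 5
f 6 8 2
f 4 8 3
f 7 5 3
f 3 8 7
f 7 6 5
f 8 6 7
f 9 46 25
f 46 20 49
f 25 49 14
f 46 49 25
f 9 25 21
f 25 14 26
f 21 26 10
f 25 26 21
f 9 21 30
f 21 10 31
f 30 31 16
f 21 31 30
f 9 30 42
f 30 16 45
f 42 45 19
f 30 45 42
f 9 42 46
f 42 19 50
f 46 50 20
f 42 50 46
f 10 26 37
f 26 14 40
f 37 40 18
f 26 40 37
f 14 49 27
f 49 20 48
f 27 48 13
f 49 48 27
f 20 50 47
f 50 19 43
f 47 43 11
f 50 43 47
f 19 45 44
f 45 16 32
f 44 32 15
f 45 32 44
f 16 31 36
f 31 10 33
f 36 33 17
f 31 33 36
f 12 38 24
f 38 18 39
f 24 39 13
f 38 39 24
f 12 24 22
f 24 13 23
f 22 23 11
f 24 23 22
f 12 22 29
f 22 11 28
f 29 28 15
f 22 28 29
f 12 29 34
f 29 15 35
f 34 35 17
f 29 35 34
f 12 34 38
f 34 17 41
f 38 41 18
f 34 41 38
f 13 39 27
f 39 18 40
f 27 40 14
f 39 40 27
f 11 23 47
f 23 13 48
f 47 48 20
f 23 48 47
f 15 28 44
f 28 11 43
f 44 43 19
f 28 43 44
f 17 35 36
f 35 15 32
f 36 32 16
f 35 32 36
f 18 41 37
f 41 17 33
f 37 33 10
f 41 33 37
f 52 51 54
f 52 54 53
f 54 51 55
f 54 55 53
f 55 51 56
f 55 56 53
f 56 51 57
f 56 57 53
f 57 51 58
f 57 58 53
f 58 51 59
f 58 59 53
f 59 51 60
f 59 60 53
f 60 51 61
f 60 61 53
f 61 51 62
f 61 62 53
f 62 51 63
f 62 63 53
f 63 51 64
f 63 64 53
f 64 51 65
f 64 65 53
f 65 51 66
f 65 66 53
f 66 51 67
f 66 67 53
f 67 51 52
f 67 52 53



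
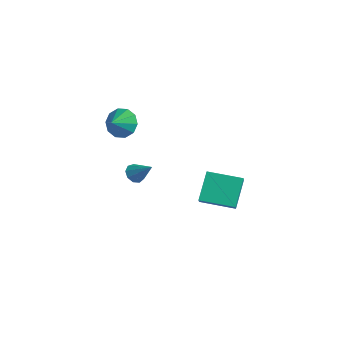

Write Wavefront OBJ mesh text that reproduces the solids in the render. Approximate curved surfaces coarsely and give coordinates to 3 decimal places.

v 3.264 -3.461 1.65
v 3.543 -3.071 1.211
v 4.356 -3.119 2.65
v 3.25 -2.841 1.454
v 2.963 -2.901 1.788
v 2.816 -3.223 2.058
v 2.879 -3.656 2.137
v 3.122 -3.998 1.988
v 3.431 -4.088 1.681
v 3.662 -3.885 1.36
v 3.706 -3.483 1.174
v -0.395 -1.74 3.074
v 0.274 -1.975 2.314
v -0.085 -2.64 3.626
v 0.581 -1.607 2.742
v 0.515 -1.29 3.297
v 0.102 -1.144 3.767
v -0.502 -1.226 3.972
v -1.065 -1.505 3.835
v -1.372 -1.873 3.407
v -1.306 -2.191 2.852
v -0.892 -2.336 2.382
v -0.289 -2.254 2.176
v 1.542 2.232 -4.113
v 0.734 3.45 -2.591
v 0.973 2.72 -4.805
v 0.165 3.938 -3.283
v 3.155 3.682 -4.417
v 2.347 4.9 -2.895
v 2.586 4.17 -5.109
v 1.778 5.388 -3.587
f 2 1 4
f 2 4 3
f 4 1 5
f 4 5 3
f 5 1 6
f 5 6 3
f 6 1 7
f 6 7 3
f 7 1 8
f 7 8 3
f 8 1 9
f 8 9 3
f 9 1 10
f 9 10 3
f 10 1 11
f 10 11 3
f 11 1 2
f 11 2 3
f 13 12 15
f 13 15 14
f 15 12 16
f 15 16 14
f 16 12 17
f 16 17 14
f 17 12 18
f 17 18 14
f 18 12 19
f 18 19 14
f 19 12 20
f 19 20 14
f 20 12 21
f 20 21 14
f 21 12 22
f 21 22 14
f 22 12 23
f 22 23 14
f 23 12 13
f 23 13 14
f 25 27 24
f 28 25 24
f 24 27 26
f 26 28 24
f 25 31 27
f 29 25 28
f 29 31 25
f 27 31 26
f 30 28 26
f 26 31 30
f 30 29 28
f 31 29 30



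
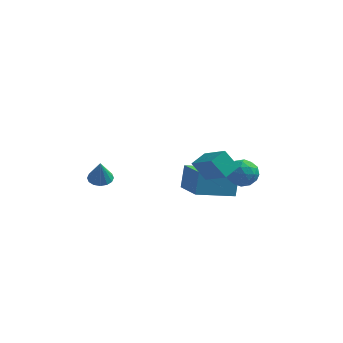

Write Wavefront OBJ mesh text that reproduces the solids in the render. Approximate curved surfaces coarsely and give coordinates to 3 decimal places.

v 3.423 0.999 1.886
v 3.867 1.291 1.195
v 3.013 -0.131 1.145
v 3.457 0.161 0.454
v 3.885 -0.12 1.16
v 4.139 0.578 1.618
v 2.741 0.582 0.722
v 2.995 1.28 1.18
v 3.446 1.034 0.475
v 4.153 0.6 0.746
v 2.727 0.56 1.594
v 3.434 0.126 1.865
v 3.681 1.244 1.606
v 3.199 -0.084 0.734
v 3.451 -0.25 1.15
v 3.712 -0.078 0.743
v 3.84 0.825 1.855
v 4.102 0.997 1.448
v 4.112 0.167 1.428
v 2.778 0.163 0.892
v 3.04 0.335 0.485
v 3.168 1.238 1.597
v 3.429 1.41 1.19
v 2.768 0.993 0.912
v 3.695 1.265 0.776
v 3.454 0.601 0.34
v 3.033 0.848 0.498
v 3.182 1.258 0.767
v 4.11 1.01 0.935
v 3.869 0.345 0.5
v 4.121 0.18 0.915
v 4.27 0.59 1.184
v 3.863 0.858 0.512
v 3.011 0.815 1.84
v 2.77 0.15 1.405
v 2.61 0.57 1.156
v 2.759 0.98 1.425
v 3.426 0.559 2
v 3.185 -0.105 1.564
v 3.698 -0.098 1.573
v 3.847 0.312 1.842
v 3.017 0.302 1.828
v 2.11 -1.816 2.07
v 1.389 -1.718 3.037
v 2.561 -0.983 2.323
v 1.84 -0.885 3.289
v 3.32 -2.775 3.071
v 2.599 -2.677 4.037
v 3.771 -1.942 3.323
v 3.05 -1.844 4.29
v -3.427 -0.96 0.692
v -2.96 -1.408 0.559
v -3.333 -1.24 1.968
v -2.791 -1.116 0.611
v -2.791 -0.782 0.684
v -2.962 -0.496 0.76
v -3.258 -0.334 0.817
v -3.598 -0.34 0.84
v -3.893 -0.512 0.824
v -4.063 -0.804 0.773
v -4.062 -1.138 0.699
v -3.891 -1.424 0.624
v -3.596 -1.586 0.567
v -3.255 -1.58 0.543
v 1.116 0.282 -0.625
v 1.157 0.87 0.645
v -0.015 1.825 -1.304
v 0.026 2.413 -0.034
v 2.934 1.367 -1.186
v 2.975 1.955 0.084
v 1.803 2.91 -1.865
v 1.844 3.498 -0.595
f 1 38 17
f 38 12 41
f 17 41 6
f 38 41 17
f 1 17 13
f 17 6 18
f 13 18 2
f 17 18 13
f 1 13 22
f 13 2 23
f 22 23 8
f 13 23 22
f 1 22 34
f 22 8 37
f 34 37 11
f 22 37 34
f 1 34 38
f 34 11 42
f 38 42 12
f 34 42 38
f 2 18 29
f 18 6 32
f 29 32 10
f 18 32 29
f 6 41 19
f 41 12 40
f 19 40 5
f 41 40 19
f 12 42 39
f 42 11 35
f 39 35 3
f 42 35 39
f 11 37 36
f 37 8 24
f 36 24 7
f 37 24 36
f 8 23 28
f 23 2 25
f 28 25 9
f 23 25 28
f 4 30 16
f 30 10 31
f 16 31 5
f 30 31 16
f 4 16 14
f 16 5 15
f 14 15 3
f 16 15 14
f 4 14 21
f 14 3 20
f 21 20 7
f 14 20 21
f 4 21 26
f 21 7 27
f 26 27 9
f 21 27 26
f 4 26 30
f 26 9 33
f 30 33 10
f 26 33 30
f 5 31 19
f 31 10 32
f 19 32 6
f 31 32 19
f 3 15 39
f 15 5 40
f 39 40 12
f 15 40 39
f 7 20 36
f 20 3 35
f 36 35 11
f 20 35 36
f 9 27 28
f 27 7 24
f 28 24 8
f 27 24 28
f 10 33 29
f 33 9 25
f 29 25 2
f 33 25 29
f 44 46 43
f 47 44 43
f 43 46 45
f 45 47 43
f 44 50 46
f 48 44 47
f 48 50 44
f 46 50 45
f 49 47 45
f 45 50 49
f 49 48 47
f 50 48 49
f 52 51 54
f 52 54 53
f 54 51 55
f 54 55 53
f 55 51 56
f 55 56 53
f 56 51 57
f 56 57 53
f 57 51 58
f 57 58 53
f 58 51 59
f 58 59 53
f 59 51 60
f 59 60 53
f 60 51 61
f 60 61 53
f 61 51 62
f 61 62 53
f 62 51 63
f 62 63 53
f 63 51 64
f 63 64 53
f 64 51 52
f 64 52 53
f 66 68 65
f 69 66 65
f 65 68 67
f 67 69 65
f 66 72 68
f 70 66 69
f 70 72 66
f 68 72 67
f 71 69 67
f 67 72 71
f 71 70 69
f 72 70 71



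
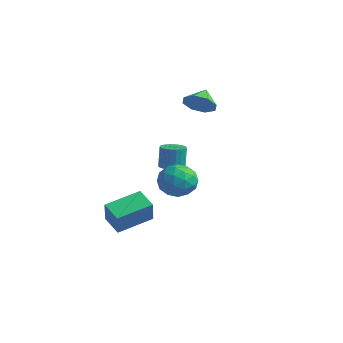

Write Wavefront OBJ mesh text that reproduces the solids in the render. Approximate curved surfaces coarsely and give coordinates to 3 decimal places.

v -0.177 0.445 -0.76
v 0.26 -0.096 -0.678
v 0.193 0.054 0.662
v -0.243 0.595 0.58
v 0.444 0.128 -0.694
v 0.378 0.279 0.646
v 0.521 0.408 -0.721
v 0.455 0.558 0.619
v 0.477 0.693 -0.756
v 0.411 0.844 0.584
v 0.321 0.936 -0.791
v 0.255 1.087 0.549
v 0.078 1.094 -0.82
v 0.012 1.245 0.519
v -0.209 1.139 -0.84
v -0.275 1.29 0.5
v -0.49 1.065 -0.845
v -0.556 1.216 0.495
v -0.717 0.883 -0.836
v -0.784 1.034 0.504
v -0.851 0.625 -0.814
v -0.917 0.776 0.526
v -0.868 0.336 -0.782
v -0.934 0.487 0.558
v -0.766 0.066 -0.746
v -0.832 0.217 0.593
v -0.562 -0.138 -0.713
v -0.628 0.012 0.627
v -0.291 -0.242 -0.688
v -0.357 -0.092 0.652
v -0 -0.227 -0.676
v -0.067 -0.077 0.664
v 0.491 1.735 3.565
v 0.96 2.399 3.075
v 0.029 2.585 4.275
v 0.299 2.267 2.802
v -0.249 1.823 2.977
v -0.364 1.327 3.496
v 0.022 1.07 4.056
v 0.683 1.203 4.329
v 1.232 1.647 4.154
v 1.347 2.142 3.634
v -0.609 -3.581 -3.522
v -0.182 -1.637 -2.951
v 0.501 -3.657 -4.092
v 0.928 -1.714 -3.52
v 0.052 -4.126 -2.16
v 0.479 -2.183 -1.588
v 1.162 -4.203 -2.729
v 1.589 -2.259 -2.158
v 3.04 -1.072 -0.291
v 4.014 -1.365 0.083
v 2.466 -2.715 -0.083
v 3.44 -3.008 0.291
v 2.808 -2.355 0.88
v 3.162 -1.34 0.751
v 3.318 -2.74 -0.751
v 3.672 -1.725 -0.88
v 4.185 -2.396 -0.202
v 3.87 -2.158 0.806
v 2.61 -1.922 -0.806
v 2.295 -1.684 0.202
v 3.577 -1.074 -0.122
v 2.903 -3.006 0.122
v 2.531 -2.622 0.469
v 3.103 -2.794 0.688
v 3.077 -1.06 0.271
v 3.649 -1.232 0.49
v 2.94 -1.814 0.959
v 2.831 -2.848 -0.49
v 3.403 -3.02 -0.271
v 3.377 -1.286 -0.688
v 3.949 -1.458 -0.469
v 3.54 -2.266 -0.959
v 4.25 -1.852 -0.07
v 3.913 -2.818 0.052
v 3.841 -2.661 -0.56
v 4.05 -2.064 -0.636
v 4.065 -1.712 0.522
v 3.728 -2.678 0.645
v 3.356 -2.294 0.991
v 3.565 -1.698 0.916
v 4.166 -2.318 0.355
v 2.752 -1.402 -0.645
v 2.415 -2.368 -0.522
v 2.915 -2.382 -0.916
v 3.124 -1.786 -0.991
v 2.567 -1.262 -0.052
v 2.23 -2.228 0.07
v 2.43 -2.016 0.636
v 2.639 -1.419 0.56
v 2.314 -1.762 -0.355
f 2 1 5
f 2 5 3
f 3 5 6
f 3 6 4
f 5 1 7
f 5 7 6
f 6 7 8
f 6 8 4
f 7 1 9
f 7 9 8
f 8 9 10
f 8 10 4
f 9 1 11
f 9 11 10
f 10 11 12
f 10 12 4
f 11 1 13
f 11 13 12
f 12 13 14
f 12 14 4
f 13 1 15
f 13 15 14
f 14 15 16
f 14 16 4
f 15 1 17
f 15 17 16
f 16 17 18
f 16 18 4
f 17 1 19
f 17 19 18
f 18 19 20
f 18 20 4
f 19 1 21
f 19 21 20
f 20 21 22
f 20 22 4
f 21 1 23
f 21 23 22
f 22 23 24
f 22 24 4
f 23 1 25
f 23 25 24
f 24 25 26
f 24 26 4
f 25 1 27
f 25 27 26
f 26 27 28
f 26 28 4
f 27 1 29
f 27 29 28
f 28 29 30
f 28 30 4
f 29 1 31
f 29 31 30
f 30 31 32
f 30 32 4
f 31 1 2
f 31 2 32
f 32 2 3
f 32 3 4
f 34 33 36
f 34 36 35
f 36 33 37
f 36 37 35
f 37 33 38
f 37 38 35
f 38 33 39
f 38 39 35
f 39 33 40
f 39 40 35
f 40 33 41
f 40 41 35
f 41 33 42
f 41 42 35
f 42 33 34
f 42 34 35
f 44 46 43
f 47 44 43
f 43 46 45
f 45 47 43
f 44 50 46
f 48 44 47
f 48 50 44
f 46 50 45
f 49 47 45
f 45 50 49
f 49 48 47
f 50 48 49
f 51 88 67
f 88 62 91
f 67 91 56
f 88 91 67
f 51 67 63
f 67 56 68
f 63 68 52
f 67 68 63
f 51 63 72
f 63 52 73
f 72 73 58
f 63 73 72
f 51 72 84
f 72 58 87
f 84 87 61
f 72 87 84
f 51 84 88
f 84 61 92
f 88 92 62
f 84 92 88
f 52 68 79
f 68 56 82
f 79 82 60
f 68 82 79
f 56 91 69
f 91 62 90
f 69 90 55
f 91 90 69
f 62 92 89
f 92 61 85
f 89 85 53
f 92 85 89
f 61 87 86
f 87 58 74
f 86 74 57
f 87 74 86
f 58 73 78
f 73 52 75
f 78 75 59
f 73 75 78
f 54 80 66
f 80 60 81
f 66 81 55
f 80 81 66
f 54 66 64
f 66 55 65
f 64 65 53
f 66 65 64
f 54 64 71
f 64 53 70
f 71 70 57
f 64 70 71
f 54 71 76
f 71 57 77
f 76 77 59
f 71 77 76
f 54 76 80
f 76 59 83
f 80 83 60
f 76 83 80
f 55 81 69
f 81 60 82
f 69 82 56
f 81 82 69
f 53 65 89
f 65 55 90
f 89 90 62
f 65 90 89
f 57 70 86
f 70 53 85
f 86 85 61
f 70 85 86
f 59 77 78
f 77 57 74
f 78 74 58
f 77 74 78
f 60 83 79
f 83 59 75
f 79 75 52
f 83 75 79



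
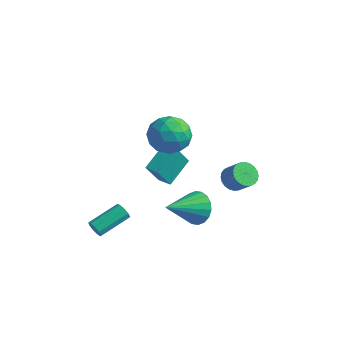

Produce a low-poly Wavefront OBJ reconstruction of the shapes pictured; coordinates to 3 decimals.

v 1.657 -1.047 -0.571
v 2.448 -1.517 -0.961
v 1.083 -2.873 0.471
v 2.609 -1.351 -0.581
v 2.582 -1.125 -0.199
v 2.371 -0.883 0.109
v 2.019 -0.673 0.283
v 1.595 -0.538 0.288
v 1.184 -0.503 0.122
v 0.866 -0.576 -0.181
v 0.704 -0.742 -0.561
v 0.732 -0.968 -0.943
v 0.942 -1.21 -1.251
v 1.294 -1.42 -1.425
v 1.718 -1.555 -1.43
v 2.13 -1.59 -1.264
v -2.755 -3.604 -2.741
v -2.45 -3.558 -3.16
v -1.9 -1.89 -2.577
v -2.205 -1.936 -2.159
v -2.773 -3.427 -3.23
v -2.224 -1.759 -2.647
v -3.088 -3.379 -3.071
v -2.538 -1.711 -2.489
v -3.247 -3.436 -2.758
v -2.697 -1.768 -2.176
v -3.175 -3.571 -2.437
v -2.626 -1.904 -1.855
v -2.907 -3.722 -2.258
v -2.358 -2.055 -1.676
v -2.568 -3.818 -2.306
v -2.018 -2.15 -1.723
v -2.316 -3.813 -2.557
v -1.766 -2.145 -1.974
v -2.269 -3.71 -2.894
v -1.72 -2.043 -2.312
v 1.039 3.047 -1.418
v 1.42 2.543 -1.839
v 2.242 2.448 -0.984
v 1.861 2.953 -0.562
v 1.543 2.797 -1.929
v 2.364 2.703 -1.073
v 1.589 3.09 -1.941
v 2.411 2.995 -1.085
v 1.551 3.376 -1.873
v 2.373 3.282 -1.017
v 1.436 3.612 -1.736
v 2.257 3.518 -0.88
v 1.26 3.762 -1.55
v 2.081 3.668 -0.695
v 1.05 3.804 -1.345
v 1.872 3.709 -0.489
v 0.839 3.73 -1.15
v 1.66 3.635 -0.294
v 0.658 3.552 -0.996
v 1.48 3.457 -0.141
v 0.536 3.297 -0.907
v 1.357 3.203 -0.051
v 0.489 3.005 -0.895
v 1.311 2.91 -0.039
v 0.527 2.718 -0.963
v 1.349 2.624 -0.107
v 0.643 2.482 -1.1
v 1.464 2.388 -0.244
v 0.819 2.332 -1.285
v 1.64 2.238 -0.43
v 1.028 2.291 -1.491
v 1.85 2.196 -0.635
v 1.24 2.365 -1.686
v 2.061 2.27 -0.83
v 0.128 0.415 4.047
v 0.633 -0.324 3.265
v -1.353 -0.796 4.235
v -0.848 -1.535 3.453
v -0.361 -1.382 4.526
v 0.554 -0.633 4.41
v -1.274 -0.487 3.09
v -0.359 0.262 2.974
v -0.234 -0.881 2.674
v 0.331 -1.434 3.561
v -1.051 0.314 3.939
v -0.486 -0.239 4.826
v 0.51 0.152 3.64
v -1.23 -1.272 3.86
v -0.944 -1.182 4.491
v -0.647 -1.616 4.031
v 0.464 -0.03 4.312
v 0.761 -0.464 3.853
v 0.177 -1.086 4.594
v -1.481 -0.656 3.647
v -1.184 -1.09 3.188
v -0.073 0.496 3.469
v 0.224 0.062 3.009
v -0.897 -0.034 2.906
v 0.298 -0.61 2.833
v -0.573 -1.322 2.943
v -0.823 -0.706 2.73
v -0.285 -0.266 2.662
v 0.63 -0.935 3.354
v -0.241 -1.647 3.464
v 0.046 -1.557 4.095
v 0.584 -1.117 4.027
v 0.12 -1.262 3.007
v -0.479 0.527 4.036
v -1.35 -0.185 4.146
v -1.304 -0.003 3.473
v -0.766 0.437 3.405
v -0.147 0.202 4.557
v -1.018 -0.51 4.667
v -0.435 -0.854 4.838
v 0.103 -0.414 4.77
v -0.84 0.142 4.493
v -3.701 1.885 -2.062
v -3.657 3.47 -1.148
v -3.486 2.739 -3.552
v -3.442 4.323 -2.637
v -2.878 1.817 -1.983
v -2.834 3.401 -1.068
v -2.663 2.67 -3.472
v -2.619 4.255 -2.558
f 2 1 4
f 2 4 3
f 4 1 5
f 4 5 3
f 5 1 6
f 5 6 3
f 6 1 7
f 6 7 3
f 7 1 8
f 7 8 3
f 8 1 9
f 8 9 3
f 9 1 10
f 9 10 3
f 10 1 11
f 10 11 3
f 11 1 12
f 11 12 3
f 12 1 13
f 12 13 3
f 13 1 14
f 13 14 3
f 14 1 15
f 14 15 3
f 15 1 16
f 15 16 3
f 16 1 2
f 16 2 3
f 18 17 21
f 18 21 19
f 19 21 22
f 19 22 20
f 21 17 23
f 21 23 22
f 22 23 24
f 22 24 20
f 23 17 25
f 23 25 24
f 24 25 26
f 24 26 20
f 25 17 27
f 25 27 26
f 26 27 28
f 26 28 20
f 27 17 29
f 27 29 28
f 28 29 30
f 28 30 20
f 29 17 31
f 29 31 30
f 30 31 32
f 30 32 20
f 31 17 33
f 31 33 32
f 32 33 34
f 32 34 20
f 33 17 35
f 33 35 34
f 34 35 36
f 34 36 20
f 35 17 18
f 35 18 36
f 36 18 19
f 36 19 20
f 38 37 41
f 38 41 39
f 39 41 42
f 39 42 40
f 41 37 43
f 41 43 42
f 42 43 44
f 42 44 40
f 43 37 45
f 43 45 44
f 44 45 46
f 44 46 40
f 45 37 47
f 45 47 46
f 46 47 48
f 46 48 40
f 47 37 49
f 47 49 48
f 48 49 50
f 48 50 40
f 49 37 51
f 49 51 50
f 50 51 52
f 50 52 40
f 51 37 53
f 51 53 52
f 52 53 54
f 52 54 40
f 53 37 55
f 53 55 54
f 54 55 56
f 54 56 40
f 55 37 57
f 55 57 56
f 56 57 58
f 56 58 40
f 57 37 59
f 57 59 58
f 58 59 60
f 58 60 40
f 59 37 61
f 59 61 60
f 60 61 62
f 60 62 40
f 61 37 63
f 61 63 62
f 62 63 64
f 62 64 40
f 63 37 65
f 63 65 64
f 64 65 66
f 64 66 40
f 65 37 67
f 65 67 66
f 66 67 68
f 66 68 40
f 67 37 69
f 67 69 68
f 68 69 70
f 68 70 40
f 69 37 38
f 69 38 70
f 70 38 39
f 70 39 40
f 71 108 87
f 108 82 111
f 87 111 76
f 108 111 87
f 71 87 83
f 87 76 88
f 83 88 72
f 87 88 83
f 71 83 92
f 83 72 93
f 92 93 78
f 83 93 92
f 71 92 104
f 92 78 107
f 104 107 81
f 92 107 104
f 71 104 108
f 104 81 112
f 108 112 82
f 104 112 108
f 72 88 99
f 88 76 102
f 99 102 80
f 88 102 99
f 76 111 89
f 111 82 110
f 89 110 75
f 111 110 89
f 82 112 109
f 112 81 105
f 109 105 73
f 112 105 109
f 81 107 106
f 107 78 94
f 106 94 77
f 107 94 106
f 78 93 98
f 93 72 95
f 98 95 79
f 93 95 98
f 74 100 86
f 100 80 101
f 86 101 75
f 100 101 86
f 74 86 84
f 86 75 85
f 84 85 73
f 86 85 84
f 74 84 91
f 84 73 90
f 91 90 77
f 84 90 91
f 74 91 96
f 91 77 97
f 96 97 79
f 91 97 96
f 74 96 100
f 96 79 103
f 100 103 80
f 96 103 100
f 75 101 89
f 101 80 102
f 89 102 76
f 101 102 89
f 73 85 109
f 85 75 110
f 109 110 82
f 85 110 109
f 77 90 106
f 90 73 105
f 106 105 81
f 90 105 106
f 79 97 98
f 97 77 94
f 98 94 78
f 97 94 98
f 80 103 99
f 103 79 95
f 99 95 72
f 103 95 99
f 114 116 113
f 117 114 113
f 113 116 115
f 115 117 113
f 114 120 116
f 118 114 117
f 118 120 114
f 116 120 115
f 119 117 115
f 115 120 119
f 119 118 117
f 120 118 119



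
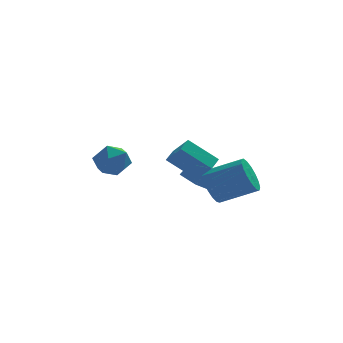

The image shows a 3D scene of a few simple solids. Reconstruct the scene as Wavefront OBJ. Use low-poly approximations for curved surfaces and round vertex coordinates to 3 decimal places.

v 0.467 -3.17 0.254
v -0.916 -2.835 1.421
v 0.893 -2.448 0.552
v -0.49 -2.112 1.718
v 1.07 -3.908 1.182
v -0.313 -3.572 2.348
v 1.496 -3.185 1.479
v 0.113 -2.85 2.646
v 1.986 3.116 -2.853
v 1.127 2.117 -2.056
v 1.319 3.997 -2.469
v 0.459 2.998 -1.672
v 2.661 3.242 -1.968
v 1.801 2.243 -1.171
v 1.993 4.123 -1.584
v 1.134 3.124 -0.787
v -3.628 0.949 0.752
v -2.898 0.996 0.012
v -3.402 -0.716 0.868
v -2.672 -0.669 0.128
v -2.491 -0.254 1.065
v -2.63 0.775 0.993
v -3.67 -0.495 -0.113
v -3.809 0.534 -0.185
v -2.923 0.104 -0.523
v -2.195 0.253 0.205
v -4.105 0.027 0.675
v -3.377 0.176 1.403
v 1.594 -0.072 -1.424
v 2.087 0.531 -2.157
v 3.94 0.095 -1.269
v 3.446 -0.508 -0.536
v 1.983 0.859 -1.779
v 3.835 0.424 -0.89
v 1.789 0.974 -1.319
v 3.642 0.539 -0.43
v 1.551 0.85 -0.883
v 3.403 0.414 0.005
v 1.323 0.514 -0.571
v 3.175 0.078 0.317
v 1.156 0.044 -0.455
v 3.008 -0.392 0.434
v 1.09 -0.453 -0.56
v 2.942 -0.889 0.328
v 1.139 -0.862 -0.864
v 2.992 -1.298 0.024
v 1.293 -1.091 -1.296
v 3.145 -1.527 -0.408
v 1.515 -1.086 -1.757
v 3.367 -1.522 -0.869
v 1.756 -0.849 -2.142
v 3.608 -1.284 -1.254
v 1.959 -0.434 -2.363
v 3.811 -0.869 -1.474
v 2.079 0.064 -2.368
v 3.931 -0.371 -1.48
f 2 4 1
f 5 2 1
f 1 4 3
f 3 5 1
f 2 8 4
f 6 2 5
f 6 8 2
f 4 8 3
f 7 5 3
f 3 8 7
f 7 6 5
f 8 6 7
f 10 12 9
f 13 10 9
f 9 12 11
f 11 13 9
f 10 16 12
f 14 10 13
f 14 16 10
f 12 16 11
f 15 13 11
f 11 16 15
f 15 14 13
f 16 14 15
f 17 28 22
f 17 22 18
f 17 18 24
f 17 24 27
f 17 27 28
f 18 22 26
f 22 28 21
f 28 27 19
f 27 24 23
f 24 18 25
f 20 26 21
f 20 21 19
f 20 19 23
f 20 23 25
f 20 25 26
f 21 26 22
f 19 21 28
f 23 19 27
f 25 23 24
f 26 25 18
f 30 29 33
f 30 33 31
f 31 33 34
f 31 34 32
f 33 29 35
f 33 35 34
f 34 35 36
f 34 36 32
f 35 29 37
f 35 37 36
f 36 37 38
f 36 38 32
f 37 29 39
f 37 39 38
f 38 39 40
f 38 40 32
f 39 29 41
f 39 41 40
f 40 41 42
f 40 42 32
f 41 29 43
f 41 43 42
f 42 43 44
f 42 44 32
f 43 29 45
f 43 45 44
f 44 45 46
f 44 46 32
f 45 29 47
f 45 47 46
f 46 47 48
f 46 48 32
f 47 29 49
f 47 49 48
f 48 49 50
f 48 50 32
f 49 29 51
f 49 51 50
f 50 51 52
f 50 52 32
f 51 29 53
f 51 53 52
f 52 53 54
f 52 54 32
f 53 29 55
f 53 55 54
f 54 55 56
f 54 56 32
f 55 29 30
f 55 30 56
f 56 30 31
f 56 31 32



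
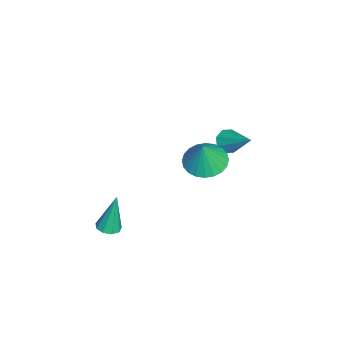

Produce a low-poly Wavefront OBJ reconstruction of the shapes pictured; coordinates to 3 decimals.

v -2.233 2.829 2.137
v -1.733 2.383 2.137
v -1.247 3.931 3.183
v -1.697 2.717 1.751
v -1.975 3.118 1.59
v -2.403 3.349 1.751
v -2.732 3.276 2.137
v -2.768 2.942 2.524
v -2.491 2.541 2.684
v -2.062 2.31 2.524
v 3.962 -1.65 1.251
v 4.273 -2.114 1.368
v 3.778 -1.29 3.169
v 4.506 -1.803 1.332
v 4.484 -1.421 1.258
v 4.219 -1.146 1.181
v 3.833 -1.107 1.137
v 3.508 -1.322 1.146
v 3.396 -1.691 1.204
v 3.548 -2.041 1.285
v 3.895 -2.208 1.35
v 0.531 2.101 3.137
v 1.164 2.878 2.949
v 1.049 2.019 4.543
v 0.841 3.071 3.079
v 0.471 3.116 3.218
v 0.11 3.006 3.345
v -0.187 2.759 3.44
v -0.375 2.412 3.489
v -0.424 2.017 3.485
v -0.329 1.635 3.428
v -0.102 1.324 3.326
v 0.22 1.131 3.196
v 0.59 1.086 3.057
v 0.952 1.195 2.93
v 1.248 1.442 2.834
v 1.436 1.79 2.785
v 1.486 2.185 2.79
v 1.39 2.567 2.847
f 2 1 4
f 2 4 3
f 4 1 5
f 4 5 3
f 5 1 6
f 5 6 3
f 6 1 7
f 6 7 3
f 7 1 8
f 7 8 3
f 8 1 9
f 8 9 3
f 9 1 10
f 9 10 3
f 10 1 2
f 10 2 3
f 12 11 14
f 12 14 13
f 14 11 15
f 14 15 13
f 15 11 16
f 15 16 13
f 16 11 17
f 16 17 13
f 17 11 18
f 17 18 13
f 18 11 19
f 18 19 13
f 19 11 20
f 19 20 13
f 20 11 21
f 20 21 13
f 21 11 12
f 21 12 13
f 23 22 25
f 23 25 24
f 25 22 26
f 25 26 24
f 26 22 27
f 26 27 24
f 27 22 28
f 27 28 24
f 28 22 29
f 28 29 24
f 29 22 30
f 29 30 24
f 30 22 31
f 30 31 24
f 31 22 32
f 31 32 24
f 32 22 33
f 32 33 24
f 33 22 34
f 33 34 24
f 34 22 35
f 34 35 24
f 35 22 36
f 35 36 24
f 36 22 37
f 36 37 24
f 37 22 38
f 37 38 24
f 38 22 39
f 38 39 24
f 39 22 23
f 39 23 24



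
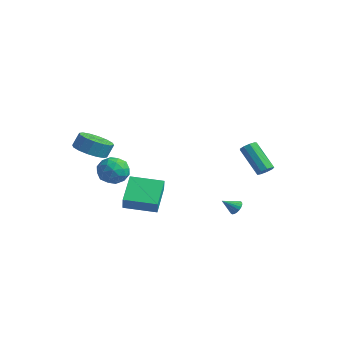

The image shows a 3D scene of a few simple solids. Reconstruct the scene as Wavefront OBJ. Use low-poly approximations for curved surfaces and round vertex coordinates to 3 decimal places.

v -0.846 -3.017 1.819
v -0.152 -3.606 2.279
v -1.308 -4.294 0.881
v -0.614 -4.883 1.341
v -1.432 -4.56 1.857
v -1.146 -3.771 2.438
v -0.314 -4.129 0.722
v -0.028 -3.34 1.303
v 0.177 -4.294 1.601
v -0.514 -4.56 2.303
v -0.946 -3.34 0.857
v -1.637 -3.606 1.559
v -0.459 -3.2 2.132
v -1.001 -4.7 1.028
v -1.482 -4.51 1.332
v -1.074 -4.857 1.602
v -1.043 -3.296 2.225
v -0.635 -3.643 2.495
v -1.387 -4.203 2.247
v -0.825 -4.257 0.665
v -0.417 -4.604 0.935
v -0.386 -3.043 1.558
v 0.022 -3.39 1.828
v -0.073 -3.697 0.913
v 0.143 -3.95 2.004
v -0.129 -4.7 1.452
v 0.048 -4.257 1.089
v 0.215 -3.794 1.43
v -0.264 -4.106 2.416
v -0.535 -4.857 1.864
v -1.016 -4.667 2.168
v -0.848 -4.203 2.509
v -0.07 -4.51 2.018
v -0.925 -3.043 1.296
v -1.196 -3.794 0.744
v -0.612 -3.697 0.651
v -0.444 -3.233 0.992
v -1.331 -3.2 1.708
v -1.603 -3.95 1.156
v -1.675 -4.106 1.73
v -1.508 -3.643 2.071
v -1.39 -3.39 1.142
v 4.223 1.004 -1.318
v 4.455 0.611 -1.587
v 3.757 0.296 -0.682
v 4.612 0.659 -1.418
v 4.693 0.776 -1.229
v 4.68 0.937 -1.058
v 4.577 1.113 -0.938
v 4.403 1.266 -0.894
v 4.194 1.368 -0.933
v 3.991 1.398 -1.049
v 3.833 1.35 -1.218
v 3.753 1.233 -1.407
v 3.766 1.071 -1.578
v 3.869 0.896 -1.697
v 4.042 0.743 -1.742
v 4.251 0.641 -1.702
v -1.159 -2.332 -0.242
v -0.759 -2.664 0.659
v 0.395 -1.079 -0.472
v 0.796 -1.41 0.429
v -0.116 -3.81 -1.249
v 0.285 -4.141 -0.348
v 1.439 -2.556 -1.479
v 1.839 -2.888 -0.578
v -2.582 -4.107 2.534
v -1.867 -4.881 2.811
v -1.743 -4.447 3.703
v -2.458 -3.673 3.426
v -1.557 -4.476 2.57
v -1.433 -4.042 3.463
v -1.522 -3.971 2.32
v -1.398 -3.537 3.213
v -1.771 -3.503 2.127
v -1.647 -3.069 3.02
v -2.237 -3.197 2.043
v -2.113 -2.763 2.935
v -2.796 -3.134 2.091
v -2.672 -2.7 2.983
v -3.297 -3.333 2.257
v -3.173 -2.899 3.149
v -3.607 -3.738 2.497
v -3.483 -3.304 3.39
v -3.642 -4.243 2.747
v -3.518 -3.809 3.64
v -3.393 -4.711 2.94
v -3.269 -4.277 3.833
v -2.927 -5.017 3.025
v -2.803 -4.583 3.917
v -2.368 -5.08 2.977
v -2.244 -4.646 3.869
v 3.645 3.942 0.473
v 4.032 4.095 0.861
v 2.503 4.17 2.356
v 2.115 4.018 1.967
v 3.882 4.412 0.692
v 2.353 4.487 2.187
v 3.621 4.509 0.419
v 2.091 4.585 1.914
v 3.37 4.341 0.172
v 1.841 4.417 1.667
v 3.249 3.987 0.065
v 1.719 4.062 1.56
v 3.312 3.611 0.149
v 1.783 3.687 1.644
v 3.531 3.391 0.384
v 2.002 3.466 1.879
v 3.804 3.428 0.661
v 2.274 3.504 2.156
v 4.001 3.706 0.849
v 2.472 3.782 2.344
f 1 38 17
f 38 12 41
f 17 41 6
f 38 41 17
f 1 17 13
f 17 6 18
f 13 18 2
f 17 18 13
f 1 13 22
f 13 2 23
f 22 23 8
f 13 23 22
f 1 22 34
f 22 8 37
f 34 37 11
f 22 37 34
f 1 34 38
f 34 11 42
f 38 42 12
f 34 42 38
f 2 18 29
f 18 6 32
f 29 32 10
f 18 32 29
f 6 41 19
f 41 12 40
f 19 40 5
f 41 40 19
f 12 42 39
f 42 11 35
f 39 35 3
f 42 35 39
f 11 37 36
f 37 8 24
f 36 24 7
f 37 24 36
f 8 23 28
f 23 2 25
f 28 25 9
f 23 25 28
f 4 30 16
f 30 10 31
f 16 31 5
f 30 31 16
f 4 16 14
f 16 5 15
f 14 15 3
f 16 15 14
f 4 14 21
f 14 3 20
f 21 20 7
f 14 20 21
f 4 21 26
f 21 7 27
f 26 27 9
f 21 27 26
f 4 26 30
f 26 9 33
f 30 33 10
f 26 33 30
f 5 31 19
f 31 10 32
f 19 32 6
f 31 32 19
f 3 15 39
f 15 5 40
f 39 40 12
f 15 40 39
f 7 20 36
f 20 3 35
f 36 35 11
f 20 35 36
f 9 27 28
f 27 7 24
f 28 24 8
f 27 24 28
f 10 33 29
f 33 9 25
f 29 25 2
f 33 25 29
f 44 43 46
f 44 46 45
f 46 43 47
f 46 47 45
f 47 43 48
f 47 48 45
f 48 43 49
f 48 49 45
f 49 43 50
f 49 50 45
f 50 43 51
f 50 51 45
f 51 43 52
f 51 52 45
f 52 43 53
f 52 53 45
f 53 43 54
f 53 54 45
f 54 43 55
f 54 55 45
f 55 43 56
f 55 56 45
f 56 43 57
f 56 57 45
f 57 43 58
f 57 58 45
f 58 43 44
f 58 44 45
f 60 62 59
f 63 60 59
f 59 62 61
f 61 63 59
f 60 66 62
f 64 60 63
f 64 66 60
f 62 66 61
f 65 63 61
f 61 66 65
f 65 64 63
f 66 64 65
f 68 67 71
f 68 71 69
f 69 71 72
f 69 72 70
f 71 67 73
f 71 73 72
f 72 73 74
f 72 74 70
f 73 67 75
f 73 75 74
f 74 75 76
f 74 76 70
f 75 67 77
f 75 77 76
f 76 77 78
f 76 78 70
f 77 67 79
f 77 79 78
f 78 79 80
f 78 80 70
f 79 67 81
f 79 81 80
f 80 81 82
f 80 82 70
f 81 67 83
f 81 83 82
f 82 83 84
f 82 84 70
f 83 67 85
f 83 85 84
f 84 85 86
f 84 86 70
f 85 67 87
f 85 87 86
f 86 87 88
f 86 88 70
f 87 67 89
f 87 89 88
f 88 89 90
f 88 90 70
f 89 67 91
f 89 91 90
f 90 91 92
f 90 92 70
f 91 67 68
f 91 68 92
f 92 68 69
f 92 69 70
f 94 93 97
f 94 97 95
f 95 97 98
f 95 98 96
f 97 93 99
f 97 99 98
f 98 99 100
f 98 100 96
f 99 93 101
f 99 101 100
f 100 101 102
f 100 102 96
f 101 93 103
f 101 103 102
f 102 103 104
f 102 104 96
f 103 93 105
f 103 105 104
f 104 105 106
f 104 106 96
f 105 93 107
f 105 107 106
f 106 107 108
f 106 108 96
f 107 93 109
f 107 109 108
f 108 109 110
f 108 110 96
f 109 93 111
f 109 111 110
f 110 111 112
f 110 112 96
f 111 93 94
f 111 94 112
f 112 94 95
f 112 95 96

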